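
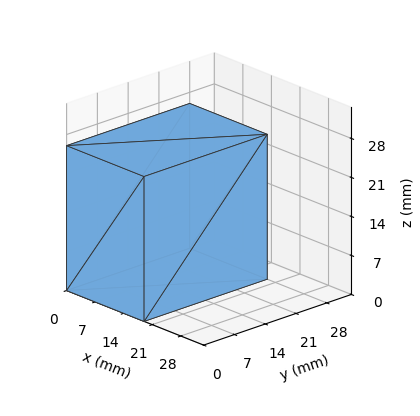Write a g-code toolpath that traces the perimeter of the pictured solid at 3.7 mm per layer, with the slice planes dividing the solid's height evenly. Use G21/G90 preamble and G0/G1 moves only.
Reading the render: the shape is a rectangular box, roughly 19 × 28 mm footprint and 26 mm tall (dimensions read to the nearest mm from the axis ticks). For the g-code, the solid's height is divided into equal slices at the stated Δz and each level perimeter traced with G1 moves after a G0 lift.

; perimeter-only toolpath
G21 ; units = mm
G90 ; absolute positioning
G28 ; home
; layer 1
G0 Z3.7
G0 X0.0 Y0.0
G1 X19.0 Y0.0
G1 X19.0 Y28.0
G1 X0.0 Y28.0
G1 X0.0 Y0.0
; layer 2
G0 Z7.4
G0 X0.0 Y0.0
G1 X19.0 Y0.0
G1 X19.0 Y28.0
G1 X0.0 Y28.0
G1 X0.0 Y0.0
; layer 3
G0 Z11.1
G0 X0.0 Y0.0
G1 X19.0 Y0.0
G1 X19.0 Y28.0
G1 X0.0 Y28.0
G1 X0.0 Y0.0
; layer 4
G0 Z14.9
G0 X0.0 Y0.0
G1 X19.0 Y0.0
G1 X19.0 Y28.0
G1 X0.0 Y28.0
G1 X0.0 Y0.0
; layer 5
G0 Z18.6
G0 X0.0 Y0.0
G1 X19.0 Y0.0
G1 X19.0 Y28.0
G1 X0.0 Y28.0
G1 X0.0 Y0.0
; layer 6
G0 Z22.3
G0 X0.0 Y0.0
G1 X19.0 Y0.0
G1 X19.0 Y28.0
G1 X0.0 Y28.0
G1 X0.0 Y0.0
; layer 7
G0 Z26.0
G0 X0.0 Y0.0
G1 X19.0 Y0.0
G1 X19.0 Y28.0
G1 X0.0 Y28.0
G1 X0.0 Y0.0
M2 ; end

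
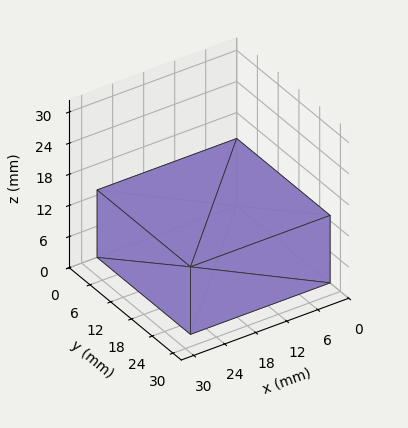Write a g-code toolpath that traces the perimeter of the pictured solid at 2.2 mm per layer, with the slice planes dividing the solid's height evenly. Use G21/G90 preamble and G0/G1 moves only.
Reading the render: the shape is a rectangular box, roughly 27 × 27 mm footprint and 13 mm tall (dimensions read to the nearest mm from the axis ticks). For the g-code, the solid's height is divided into equal slices at the stated Δz and each level perimeter traced with G1 moves after a G0 lift.

; perimeter-only toolpath
G21 ; units = mm
G90 ; absolute positioning
G28 ; home
; layer 1
G0 Z2.2
G0 X0.0 Y0.0
G1 X27.0 Y0.0
G1 X27.0 Y27.0
G1 X0.0 Y27.0
G1 X0.0 Y0.0
; layer 2
G0 Z4.3
G0 X0.0 Y0.0
G1 X27.0 Y0.0
G1 X27.0 Y27.0
G1 X0.0 Y27.0
G1 X0.0 Y0.0
; layer 3
G0 Z6.5
G0 X0.0 Y0.0
G1 X27.0 Y0.0
G1 X27.0 Y27.0
G1 X0.0 Y27.0
G1 X0.0 Y0.0
; layer 4
G0 Z8.7
G0 X0.0 Y0.0
G1 X27.0 Y0.0
G1 X27.0 Y27.0
G1 X0.0 Y27.0
G1 X0.0 Y0.0
; layer 5
G0 Z10.8
G0 X0.0 Y0.0
G1 X27.0 Y0.0
G1 X27.0 Y27.0
G1 X0.0 Y27.0
G1 X0.0 Y0.0
; layer 6
G0 Z13.0
G0 X0.0 Y0.0
G1 X27.0 Y0.0
G1 X27.0 Y27.0
G1 X0.0 Y27.0
G1 X0.0 Y0.0
M2 ; end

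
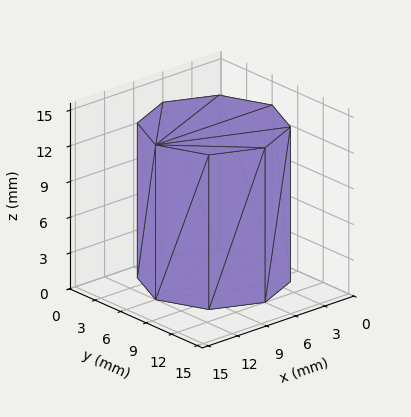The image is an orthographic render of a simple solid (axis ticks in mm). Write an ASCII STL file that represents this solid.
Reading the render: the shape is a regular 8-sided prism (a cylinder approximated with 8 flat sides), circumscribed radius ≈ 6 mm, height ≈ 13 mm (dimensions read to the nearest mm from the axis ticks). For the STL, each face is triangulated and given an outward normal.

solid part
  facet normal 0.0000 0.0000 -1.0000
    outer loop
      vertex 6.0 12.0 0.0
      vertex 10.2 10.2 0.0
      vertex 12.0 6.0 0.0
    endloop
  endfacet
  facet normal 0.0000 0.0000 -1.0000
    outer loop
      vertex 1.8 10.2 0.0
      vertex 6.0 12.0 0.0
      vertex 12.0 6.0 0.0
    endloop
  endfacet
  facet normal 0.0000 0.0000 -1.0000
    outer loop
      vertex 0.0 6.0 0.0
      vertex 1.8 10.2 0.0
      vertex 12.0 6.0 0.0
    endloop
  endfacet
  facet normal 0.0000 0.0000 -1.0000
    outer loop
      vertex 1.8 1.8 0.0
      vertex 0.0 6.0 0.0
      vertex 12.0 6.0 0.0
    endloop
  endfacet
  facet normal 0.0000 0.0000 -1.0000
    outer loop
      vertex 6.0 0.0 0.0
      vertex 1.8 1.8 0.0
      vertex 12.0 6.0 0.0
    endloop
  endfacet
  facet normal 0.0000 0.0000 -1.0000
    outer loop
      vertex 10.2 1.8 0.0
      vertex 6.0 0.0 0.0
      vertex 12.0 6.0 0.0
    endloop
  endfacet
  facet normal 0.0000 0.0000 1.0000
    outer loop
      vertex 12.0 6.0 13.0
      vertex 10.2 10.2 13.0
      vertex 6.0 12.0 13.0
    endloop
  endfacet
  facet normal 0.0000 0.0000 1.0000
    outer loop
      vertex 12.0 6.0 13.0
      vertex 6.0 12.0 13.0
      vertex 1.8 10.2 13.0
    endloop
  endfacet
  facet normal 0.0000 0.0000 1.0000
    outer loop
      vertex 12.0 6.0 13.0
      vertex 1.8 10.2 13.0
      vertex 0.0 6.0 13.0
    endloop
  endfacet
  facet normal 0.0000 0.0000 1.0000
    outer loop
      vertex 12.0 6.0 13.0
      vertex 0.0 6.0 13.0
      vertex 1.8 1.8 13.0
    endloop
  endfacet
  facet normal 0.0000 0.0000 1.0000
    outer loop
      vertex 12.0 6.0 13.0
      vertex 1.8 1.8 13.0
      vertex 6.0 0.0 13.0
    endloop
  endfacet
  facet normal 0.0000 0.0000 1.0000
    outer loop
      vertex 12.0 6.0 13.0
      vertex 6.0 0.0 13.0
      vertex 10.2 1.8 13.0
    endloop
  endfacet
  facet normal 0.9191 0.3939 0.0000
    outer loop
      vertex 12.0 6.0 0.0
      vertex 10.2 10.2 0.0
      vertex 10.2 10.2 13.0
    endloop
  endfacet
  facet normal 0.9191 0.3939 0.0000
    outer loop
      vertex 12.0 6.0 0.0
      vertex 10.2 10.2 13.0
      vertex 12.0 6.0 13.0
    endloop
  endfacet
  facet normal 0.3939 0.9191 0.0000
    outer loop
      vertex 10.2 10.2 0.0
      vertex 6.0 12.0 0.0
      vertex 6.0 12.0 13.0
    endloop
  endfacet
  facet normal 0.3939 0.9191 0.0000
    outer loop
      vertex 10.2 10.2 0.0
      vertex 6.0 12.0 13.0
      vertex 10.2 10.2 13.0
    endloop
  endfacet
  facet normal -0.3939 0.9191 0.0000
    outer loop
      vertex 6.0 12.0 0.0
      vertex 1.8 10.2 0.0
      vertex 1.8 10.2 13.0
    endloop
  endfacet
  facet normal -0.3939 0.9191 0.0000
    outer loop
      vertex 6.0 12.0 0.0
      vertex 1.8 10.2 13.0
      vertex 6.0 12.0 13.0
    endloop
  endfacet
  facet normal -0.9191 0.3939 0.0000
    outer loop
      vertex 1.8 10.2 0.0
      vertex 0.0 6.0 0.0
      vertex 0.0 6.0 13.0
    endloop
  endfacet
  facet normal -0.9191 0.3939 0.0000
    outer loop
      vertex 1.8 10.2 0.0
      vertex 0.0 6.0 13.0
      vertex 1.8 10.2 13.0
    endloop
  endfacet
  facet normal -0.9191 -0.3939 0.0000
    outer loop
      vertex 0.0 6.0 0.0
      vertex 1.8 1.8 0.0
      vertex 1.8 1.8 13.0
    endloop
  endfacet
  facet normal -0.9191 -0.3939 0.0000
    outer loop
      vertex 0.0 6.0 0.0
      vertex 1.8 1.8 13.0
      vertex 0.0 6.0 13.0
    endloop
  endfacet
  facet normal -0.3939 -0.9191 0.0000
    outer loop
      vertex 1.8 1.8 0.0
      vertex 6.0 0.0 0.0
      vertex 6.0 0.0 13.0
    endloop
  endfacet
  facet normal -0.3939 -0.9191 0.0000
    outer loop
      vertex 1.8 1.8 0.0
      vertex 6.0 0.0 13.0
      vertex 1.8 1.8 13.0
    endloop
  endfacet
  facet normal 0.3939 -0.9191 0.0000
    outer loop
      vertex 6.0 0.0 0.0
      vertex 10.2 1.8 0.0
      vertex 10.2 1.8 13.0
    endloop
  endfacet
  facet normal 0.3939 -0.9191 0.0000
    outer loop
      vertex 6.0 0.0 0.0
      vertex 10.2 1.8 13.0
      vertex 6.0 0.0 13.0
    endloop
  endfacet
  facet normal 0.9191 -0.3939 0.0000
    outer loop
      vertex 10.2 1.8 0.0
      vertex 12.0 6.0 0.0
      vertex 12.0 6.0 13.0
    endloop
  endfacet
  facet normal 0.9191 -0.3939 0.0000
    outer loop
      vertex 10.2 1.8 0.0
      vertex 12.0 6.0 13.0
      vertex 10.2 1.8 13.0
    endloop
  endfacet
endsolid part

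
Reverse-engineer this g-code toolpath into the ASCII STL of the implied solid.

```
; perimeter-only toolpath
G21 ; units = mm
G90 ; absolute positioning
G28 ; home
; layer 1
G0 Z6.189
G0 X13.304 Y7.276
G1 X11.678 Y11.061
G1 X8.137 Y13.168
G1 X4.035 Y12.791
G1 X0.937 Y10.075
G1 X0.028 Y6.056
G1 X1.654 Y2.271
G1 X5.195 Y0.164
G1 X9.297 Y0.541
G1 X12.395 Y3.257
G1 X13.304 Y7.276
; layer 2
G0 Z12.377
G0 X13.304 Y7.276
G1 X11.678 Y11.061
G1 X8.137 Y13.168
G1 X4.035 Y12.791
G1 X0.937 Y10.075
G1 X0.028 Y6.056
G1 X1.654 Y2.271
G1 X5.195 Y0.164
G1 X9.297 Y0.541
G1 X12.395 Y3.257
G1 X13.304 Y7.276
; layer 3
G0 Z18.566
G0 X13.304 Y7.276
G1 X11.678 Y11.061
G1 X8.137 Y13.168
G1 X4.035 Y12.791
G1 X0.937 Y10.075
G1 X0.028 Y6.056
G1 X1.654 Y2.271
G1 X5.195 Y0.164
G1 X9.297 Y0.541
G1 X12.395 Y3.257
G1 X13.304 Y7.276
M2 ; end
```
solid part
  facet normal 0.0000 0.0000 -1.0000
    outer loop
      vertex 8.137 13.168 0.000
      vertex 11.678 11.061 0.000
      vertex 13.304 7.276 0.000
    endloop
  endfacet
  facet normal 0.0000 0.0000 -1.0000
    outer loop
      vertex 4.035 12.791 0.000
      vertex 8.137 13.168 0.000
      vertex 13.304 7.276 0.000
    endloop
  endfacet
  facet normal 0.0000 0.0000 -1.0000
    outer loop
      vertex 0.937 10.075 0.000
      vertex 4.035 12.791 0.000
      vertex 13.304 7.276 0.000
    endloop
  endfacet
  facet normal 0.0000 0.0000 -1.0000
    outer loop
      vertex 0.028 6.056 0.000
      vertex 0.937 10.075 0.000
      vertex 13.304 7.276 0.000
    endloop
  endfacet
  facet normal 0.0000 0.0000 -1.0000
    outer loop
      vertex 1.654 2.271 0.000
      vertex 0.028 6.056 0.000
      vertex 13.304 7.276 0.000
    endloop
  endfacet
  facet normal 0.0000 0.0000 -1.0000
    outer loop
      vertex 5.195 0.164 0.000
      vertex 1.654 2.271 0.000
      vertex 13.304 7.276 0.000
    endloop
  endfacet
  facet normal 0.0000 0.0000 -1.0000
    outer loop
      vertex 9.297 0.541 0.000
      vertex 5.195 0.164 0.000
      vertex 13.304 7.276 0.000
    endloop
  endfacet
  facet normal 0.0000 0.0000 -1.0000
    outer loop
      vertex 12.395 3.257 0.000
      vertex 9.297 0.541 0.000
      vertex 13.304 7.276 0.000
    endloop
  endfacet
  facet normal 0.0000 0.0000 1.0000
    outer loop
      vertex 13.304 7.276 18.566
      vertex 11.678 11.061 18.566
      vertex 8.137 13.168 18.566
    endloop
  endfacet
  facet normal 0.0000 0.0000 1.0000
    outer loop
      vertex 13.304 7.276 18.566
      vertex 8.137 13.168 18.566
      vertex 4.035 12.791 18.566
    endloop
  endfacet
  facet normal 0.0000 0.0000 1.0000
    outer loop
      vertex 13.304 7.276 18.566
      vertex 4.035 12.791 18.566
      vertex 0.937 10.075 18.566
    endloop
  endfacet
  facet normal 0.0000 0.0000 1.0000
    outer loop
      vertex 13.304 7.276 18.566
      vertex 0.937 10.075 18.566
      vertex 0.028 6.056 18.566
    endloop
  endfacet
  facet normal 0.0000 0.0000 1.0000
    outer loop
      vertex 13.304 7.276 18.566
      vertex 0.028 6.056 18.566
      vertex 1.654 2.271 18.566
    endloop
  endfacet
  facet normal 0.0000 0.0000 1.0000
    outer loop
      vertex 13.304 7.276 18.566
      vertex 1.654 2.271 18.566
      vertex 5.195 0.164 18.566
    endloop
  endfacet
  facet normal 0.0000 0.0000 1.0000
    outer loop
      vertex 13.304 7.276 18.566
      vertex 5.195 0.164 18.566
      vertex 9.297 0.541 18.566
    endloop
  endfacet
  facet normal 0.0000 0.0000 1.0000
    outer loop
      vertex 13.304 7.276 18.566
      vertex 9.297 0.541 18.566
      vertex 12.395 3.257 18.566
    endloop
  endfacet
  facet normal 0.9188 0.3947 0.0000
    outer loop
      vertex 13.304 7.276 0.000
      vertex 11.678 11.061 0.000
      vertex 11.678 11.061 18.566
    endloop
  endfacet
  facet normal 0.9188 0.3947 0.0000
    outer loop
      vertex 13.304 7.276 0.000
      vertex 11.678 11.061 18.566
      vertex 13.304 7.276 18.566
    endloop
  endfacet
  facet normal 0.5114 0.8594 0.0000
    outer loop
      vertex 11.678 11.061 0.000
      vertex 8.137 13.168 0.000
      vertex 8.137 13.168 18.566
    endloop
  endfacet
  facet normal 0.5114 0.8594 0.0000
    outer loop
      vertex 11.678 11.061 0.000
      vertex 8.137 13.168 18.566
      vertex 11.678 11.061 18.566
    endloop
  endfacet
  facet normal -0.0915 0.9958 0.0000
    outer loop
      vertex 8.137 13.168 0.000
      vertex 4.035 12.791 0.000
      vertex 4.035 12.791 18.566
    endloop
  endfacet
  facet normal -0.0915 0.9958 0.0000
    outer loop
      vertex 8.137 13.168 0.000
      vertex 4.035 12.791 18.566
      vertex 8.137 13.168 18.566
    endloop
  endfacet
  facet normal -0.6592 0.7519 0.0000
    outer loop
      vertex 4.035 12.791 0.000
      vertex 0.937 10.075 0.000
      vertex 0.937 10.075 18.566
    endloop
  endfacet
  facet normal -0.6592 0.7519 0.0000
    outer loop
      vertex 4.035 12.791 0.000
      vertex 0.937 10.075 18.566
      vertex 4.035 12.791 18.566
    endloop
  endfacet
  facet normal -0.9754 0.2206 0.0000
    outer loop
      vertex 0.937 10.075 0.000
      vertex 0.028 6.056 0.000
      vertex 0.028 6.056 18.566
    endloop
  endfacet
  facet normal -0.9754 0.2206 0.0000
    outer loop
      vertex 0.937 10.075 0.000
      vertex 0.028 6.056 18.566
      vertex 0.937 10.075 18.566
    endloop
  endfacet
  facet normal -0.9188 -0.3947 0.0000
    outer loop
      vertex 0.028 6.056 0.000
      vertex 1.654 2.271 0.000
      vertex 1.654 2.271 18.566
    endloop
  endfacet
  facet normal -0.9188 -0.3947 0.0000
    outer loop
      vertex 0.028 6.056 0.000
      vertex 1.654 2.271 18.566
      vertex 0.028 6.056 18.566
    endloop
  endfacet
  facet normal -0.5114 -0.8594 0.0000
    outer loop
      vertex 1.654 2.271 0.000
      vertex 5.195 0.164 0.000
      vertex 5.195 0.164 18.566
    endloop
  endfacet
  facet normal -0.5114 -0.8594 0.0000
    outer loop
      vertex 1.654 2.271 0.000
      vertex 5.195 0.164 18.566
      vertex 1.654 2.271 18.566
    endloop
  endfacet
  facet normal 0.0915 -0.9958 0.0000
    outer loop
      vertex 5.195 0.164 0.000
      vertex 9.297 0.541 0.000
      vertex 9.297 0.541 18.566
    endloop
  endfacet
  facet normal 0.0915 -0.9958 0.0000
    outer loop
      vertex 5.195 0.164 0.000
      vertex 9.297 0.541 18.566
      vertex 5.195 0.164 18.566
    endloop
  endfacet
  facet normal 0.6592 -0.7519 0.0000
    outer loop
      vertex 9.297 0.541 0.000
      vertex 12.395 3.257 0.000
      vertex 12.395 3.257 18.566
    endloop
  endfacet
  facet normal 0.6592 -0.7519 0.0000
    outer loop
      vertex 9.297 0.541 0.000
      vertex 12.395 3.257 18.566
      vertex 9.297 0.541 18.566
    endloop
  endfacet
  facet normal 0.9754 -0.2206 0.0000
    outer loop
      vertex 12.395 3.257 0.000
      vertex 13.304 7.276 0.000
      vertex 13.304 7.276 18.566
    endloop
  endfacet
  facet normal 0.9754 -0.2206 0.0000
    outer loop
      vertex 12.395 3.257 0.000
      vertex 13.304 7.276 18.566
      vertex 12.395 3.257 18.566
    endloop
  endfacet
endsolid part

The G0 Z moves step by Δz≈6.189 mm. Every layer's G1 loop is the same polygon, so the solid is a straight extrusion of it from z=0 to z≈18.6. Closing with flat bottom and top caps and triangulating gives 36 facets — a regular 10-sided prism (a cylinder approximated with 10 flat sides), circumscribed radius ≈ 6.67 mm, height ≈ 18.6 mm.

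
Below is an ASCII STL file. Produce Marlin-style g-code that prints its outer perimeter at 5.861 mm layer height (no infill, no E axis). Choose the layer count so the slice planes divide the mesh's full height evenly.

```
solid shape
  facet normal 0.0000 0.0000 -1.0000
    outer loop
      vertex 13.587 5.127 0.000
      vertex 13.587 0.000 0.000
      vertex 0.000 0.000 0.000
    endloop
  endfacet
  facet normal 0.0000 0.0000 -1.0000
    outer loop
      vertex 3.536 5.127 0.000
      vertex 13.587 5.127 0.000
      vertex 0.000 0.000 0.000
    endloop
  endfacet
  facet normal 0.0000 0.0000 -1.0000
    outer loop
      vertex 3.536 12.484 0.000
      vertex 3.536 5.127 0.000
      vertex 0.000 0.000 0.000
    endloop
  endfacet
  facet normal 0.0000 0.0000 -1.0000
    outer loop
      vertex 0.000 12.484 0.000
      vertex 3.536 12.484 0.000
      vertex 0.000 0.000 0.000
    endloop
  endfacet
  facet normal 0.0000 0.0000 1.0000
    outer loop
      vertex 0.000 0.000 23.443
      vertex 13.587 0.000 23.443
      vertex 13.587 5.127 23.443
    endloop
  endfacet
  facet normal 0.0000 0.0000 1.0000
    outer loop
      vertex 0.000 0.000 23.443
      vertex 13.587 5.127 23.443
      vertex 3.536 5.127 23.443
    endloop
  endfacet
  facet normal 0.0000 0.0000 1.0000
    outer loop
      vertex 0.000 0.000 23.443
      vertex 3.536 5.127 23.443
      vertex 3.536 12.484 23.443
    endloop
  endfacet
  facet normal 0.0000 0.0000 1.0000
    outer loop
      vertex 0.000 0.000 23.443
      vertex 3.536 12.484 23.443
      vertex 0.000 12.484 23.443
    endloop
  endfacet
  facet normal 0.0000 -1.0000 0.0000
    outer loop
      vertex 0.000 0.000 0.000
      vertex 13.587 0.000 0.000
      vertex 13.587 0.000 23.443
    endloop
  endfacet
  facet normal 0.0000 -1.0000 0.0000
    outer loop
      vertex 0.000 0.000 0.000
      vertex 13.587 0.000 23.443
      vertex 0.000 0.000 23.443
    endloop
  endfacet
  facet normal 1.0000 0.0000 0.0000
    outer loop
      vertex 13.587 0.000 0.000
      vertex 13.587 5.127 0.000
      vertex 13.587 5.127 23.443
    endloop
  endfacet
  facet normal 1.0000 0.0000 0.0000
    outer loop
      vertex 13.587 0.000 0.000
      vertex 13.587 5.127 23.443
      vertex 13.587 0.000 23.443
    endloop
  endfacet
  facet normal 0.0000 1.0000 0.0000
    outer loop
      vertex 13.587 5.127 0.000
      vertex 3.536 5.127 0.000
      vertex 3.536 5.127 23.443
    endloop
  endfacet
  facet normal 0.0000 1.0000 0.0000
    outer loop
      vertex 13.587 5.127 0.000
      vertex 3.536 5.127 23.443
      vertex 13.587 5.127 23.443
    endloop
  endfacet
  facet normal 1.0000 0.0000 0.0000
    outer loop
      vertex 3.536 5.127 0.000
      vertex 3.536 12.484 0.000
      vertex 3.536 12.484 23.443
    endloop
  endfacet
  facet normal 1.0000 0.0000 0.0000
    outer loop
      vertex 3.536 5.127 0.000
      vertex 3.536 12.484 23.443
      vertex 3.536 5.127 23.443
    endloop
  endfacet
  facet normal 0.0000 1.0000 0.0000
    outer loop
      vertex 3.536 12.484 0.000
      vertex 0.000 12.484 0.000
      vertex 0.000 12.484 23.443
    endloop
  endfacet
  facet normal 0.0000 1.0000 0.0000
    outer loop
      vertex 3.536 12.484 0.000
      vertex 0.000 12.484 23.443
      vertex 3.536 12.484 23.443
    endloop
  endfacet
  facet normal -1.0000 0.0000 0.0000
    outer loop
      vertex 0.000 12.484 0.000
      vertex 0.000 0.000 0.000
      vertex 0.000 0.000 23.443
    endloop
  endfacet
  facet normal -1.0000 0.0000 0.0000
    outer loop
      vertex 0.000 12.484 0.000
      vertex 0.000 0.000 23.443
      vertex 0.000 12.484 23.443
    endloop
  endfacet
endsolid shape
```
; perimeter-only toolpath
G21 ; units = mm
G90 ; absolute positioning
G28 ; home
; layer 1
G0 Z5.861
G0 X0.000 Y0.000
G1 X13.587 Y0.000
G1 X13.587 Y5.127
G1 X3.536 Y5.127
G1 X3.536 Y12.484
G1 X0.000 Y12.484
G1 X0.000 Y0.000
; layer 2
G0 Z11.722
G0 X0.000 Y0.000
G1 X13.587 Y0.000
G1 X13.587 Y5.127
G1 X3.536 Y5.127
G1 X3.536 Y12.484
G1 X0.000 Y12.484
G1 X0.000 Y0.000
; layer 3
G0 Z17.582
G0 X0.000 Y0.000
G1 X13.587 Y0.000
G1 X13.587 Y5.127
G1 X3.536 Y5.127
G1 X3.536 Y12.484
G1 X0.000 Y12.484
G1 X0.000 Y0.000
; layer 4
G0 Z23.443
G0 X0.000 Y0.000
G1 X13.587 Y0.000
G1 X13.587 Y5.127
G1 X3.536 Y5.127
G1 X3.536 Y12.484
G1 X0.000 Y12.484
G1 X0.000 Y0.000
M2 ; end

The solid is an L-shaped prism: outer 13.6 × 12.5 mm, arm thicknesses ≈ 5.13 mm (horizontal) and 3.54 mm (vertical), extruded 23.4 mm in z. Slicing at Δz = 5.861 mm — 4 equal slices spanning the solid's height, so layer i sits at z = i·h/4 — gives 4 non-empty perimeters. Each is a 6-segment closed polygon; G0 lifts to the layer z and rapids to the start vertex, then G1 traces the edges.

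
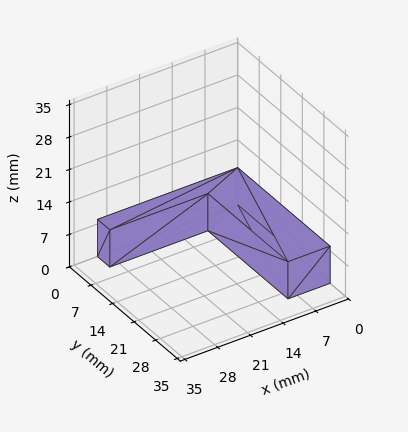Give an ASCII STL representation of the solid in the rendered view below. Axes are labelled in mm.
Reading the render: the shape is an L-shaped prism: outer 30 × 30 mm, arm thicknesses ≈ 4 mm (horizontal) and 9 mm (vertical), extruded 8 mm in z (dimensions read to the nearest mm from the axis ticks). For the STL, each face is triangulated and given an outward normal.

solid part
  facet normal 0.0000 0.0000 -1.0000
    outer loop
      vertex 30.000 4.000 0.000
      vertex 30.000 0.000 0.000
      vertex 0.000 0.000 0.000
    endloop
  endfacet
  facet normal 0.0000 0.0000 -1.0000
    outer loop
      vertex 9.000 4.000 0.000
      vertex 30.000 4.000 0.000
      vertex 0.000 0.000 0.000
    endloop
  endfacet
  facet normal 0.0000 0.0000 -1.0000
    outer loop
      vertex 9.000 30.000 0.000
      vertex 9.000 4.000 0.000
      vertex 0.000 0.000 0.000
    endloop
  endfacet
  facet normal 0.0000 0.0000 -1.0000
    outer loop
      vertex 0.000 30.000 0.000
      vertex 9.000 30.000 0.000
      vertex 0.000 0.000 0.000
    endloop
  endfacet
  facet normal 0.0000 0.0000 1.0000
    outer loop
      vertex 0.000 0.000 8.000
      vertex 30.000 0.000 8.000
      vertex 30.000 4.000 8.000
    endloop
  endfacet
  facet normal 0.0000 0.0000 1.0000
    outer loop
      vertex 0.000 0.000 8.000
      vertex 30.000 4.000 8.000
      vertex 9.000 4.000 8.000
    endloop
  endfacet
  facet normal 0.0000 0.0000 1.0000
    outer loop
      vertex 0.000 0.000 8.000
      vertex 9.000 4.000 8.000
      vertex 9.000 30.000 8.000
    endloop
  endfacet
  facet normal 0.0000 0.0000 1.0000
    outer loop
      vertex 0.000 0.000 8.000
      vertex 9.000 30.000 8.000
      vertex 0.000 30.000 8.000
    endloop
  endfacet
  facet normal 0.0000 -1.0000 0.0000
    outer loop
      vertex 0.000 0.000 0.000
      vertex 30.000 0.000 0.000
      vertex 30.000 0.000 8.000
    endloop
  endfacet
  facet normal 0.0000 -1.0000 0.0000
    outer loop
      vertex 0.000 0.000 0.000
      vertex 30.000 0.000 8.000
      vertex 0.000 0.000 8.000
    endloop
  endfacet
  facet normal 1.0000 0.0000 0.0000
    outer loop
      vertex 30.000 0.000 0.000
      vertex 30.000 4.000 0.000
      vertex 30.000 4.000 8.000
    endloop
  endfacet
  facet normal 1.0000 0.0000 0.0000
    outer loop
      vertex 30.000 0.000 0.000
      vertex 30.000 4.000 8.000
      vertex 30.000 0.000 8.000
    endloop
  endfacet
  facet normal 0.0000 1.0000 0.0000
    outer loop
      vertex 30.000 4.000 0.000
      vertex 9.000 4.000 0.000
      vertex 9.000 4.000 8.000
    endloop
  endfacet
  facet normal 0.0000 1.0000 0.0000
    outer loop
      vertex 30.000 4.000 0.000
      vertex 9.000 4.000 8.000
      vertex 30.000 4.000 8.000
    endloop
  endfacet
  facet normal 1.0000 0.0000 0.0000
    outer loop
      vertex 9.000 4.000 0.000
      vertex 9.000 30.000 0.000
      vertex 9.000 30.000 8.000
    endloop
  endfacet
  facet normal 1.0000 0.0000 0.0000
    outer loop
      vertex 9.000 4.000 0.000
      vertex 9.000 30.000 8.000
      vertex 9.000 4.000 8.000
    endloop
  endfacet
  facet normal 0.0000 1.0000 0.0000
    outer loop
      vertex 9.000 30.000 0.000
      vertex 0.000 30.000 0.000
      vertex 0.000 30.000 8.000
    endloop
  endfacet
  facet normal 0.0000 1.0000 0.0000
    outer loop
      vertex 9.000 30.000 0.000
      vertex 0.000 30.000 8.000
      vertex 9.000 30.000 8.000
    endloop
  endfacet
  facet normal -1.0000 0.0000 0.0000
    outer loop
      vertex 0.000 30.000 0.000
      vertex 0.000 0.000 0.000
      vertex 0.000 0.000 8.000
    endloop
  endfacet
  facet normal -1.0000 0.0000 0.0000
    outer loop
      vertex 0.000 30.000 0.000
      vertex 0.000 0.000 8.000
      vertex 0.000 30.000 8.000
    endloop
  endfacet
endsolid part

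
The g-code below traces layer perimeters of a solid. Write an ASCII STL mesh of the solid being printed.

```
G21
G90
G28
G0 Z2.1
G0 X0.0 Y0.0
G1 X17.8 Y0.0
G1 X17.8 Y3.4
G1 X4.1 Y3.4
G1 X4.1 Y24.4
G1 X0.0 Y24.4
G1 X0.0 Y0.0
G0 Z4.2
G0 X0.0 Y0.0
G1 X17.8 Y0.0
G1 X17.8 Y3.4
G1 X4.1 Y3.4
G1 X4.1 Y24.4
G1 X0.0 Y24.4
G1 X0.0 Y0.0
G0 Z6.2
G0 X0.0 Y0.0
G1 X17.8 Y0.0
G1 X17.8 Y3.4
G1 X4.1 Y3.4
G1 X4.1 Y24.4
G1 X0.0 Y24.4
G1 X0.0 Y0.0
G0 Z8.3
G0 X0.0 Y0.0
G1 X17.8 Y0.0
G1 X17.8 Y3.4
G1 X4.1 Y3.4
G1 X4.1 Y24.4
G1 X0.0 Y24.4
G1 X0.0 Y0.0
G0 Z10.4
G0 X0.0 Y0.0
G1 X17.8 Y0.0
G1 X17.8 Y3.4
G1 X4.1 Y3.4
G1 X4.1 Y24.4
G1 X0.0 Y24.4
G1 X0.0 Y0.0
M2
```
solid part
  facet normal 0.0000 0.0000 -1.0000
    outer loop
      vertex 17.8 3.4 0.0
      vertex 17.8 0.0 0.0
      vertex 0.0 0.0 0.0
    endloop
  endfacet
  facet normal 0.0000 0.0000 -1.0000
    outer loop
      vertex 4.1 3.4 0.0
      vertex 17.8 3.4 0.0
      vertex 0.0 0.0 0.0
    endloop
  endfacet
  facet normal 0.0000 0.0000 -1.0000
    outer loop
      vertex 4.1 24.4 0.0
      vertex 4.1 3.4 0.0
      vertex 0.0 0.0 0.0
    endloop
  endfacet
  facet normal 0.0000 0.0000 -1.0000
    outer loop
      vertex 0.0 24.4 0.0
      vertex 4.1 24.4 0.0
      vertex 0.0 0.0 0.0
    endloop
  endfacet
  facet normal 0.0000 0.0000 1.0000
    outer loop
      vertex 0.0 0.0 10.4
      vertex 17.8 0.0 10.4
      vertex 17.8 3.4 10.4
    endloop
  endfacet
  facet normal 0.0000 0.0000 1.0000
    outer loop
      vertex 0.0 0.0 10.4
      vertex 17.8 3.4 10.4
      vertex 4.1 3.4 10.4
    endloop
  endfacet
  facet normal 0.0000 0.0000 1.0000
    outer loop
      vertex 0.0 0.0 10.4
      vertex 4.1 3.4 10.4
      vertex 4.1 24.4 10.4
    endloop
  endfacet
  facet normal 0.0000 0.0000 1.0000
    outer loop
      vertex 0.0 0.0 10.4
      vertex 4.1 24.4 10.4
      vertex 0.0 24.4 10.4
    endloop
  endfacet
  facet normal 0.0000 -1.0000 0.0000
    outer loop
      vertex 0.0 0.0 0.0
      vertex 17.8 0.0 0.0
      vertex 17.8 0.0 10.4
    endloop
  endfacet
  facet normal 0.0000 -1.0000 0.0000
    outer loop
      vertex 0.0 0.0 0.0
      vertex 17.8 0.0 10.4
      vertex 0.0 0.0 10.4
    endloop
  endfacet
  facet normal 1.0000 0.0000 0.0000
    outer loop
      vertex 17.8 0.0 0.0
      vertex 17.8 3.4 0.0
      vertex 17.8 3.4 10.4
    endloop
  endfacet
  facet normal 1.0000 0.0000 0.0000
    outer loop
      vertex 17.8 0.0 0.0
      vertex 17.8 3.4 10.4
      vertex 17.8 0.0 10.4
    endloop
  endfacet
  facet normal 0.0000 1.0000 0.0000
    outer loop
      vertex 17.8 3.4 0.0
      vertex 4.1 3.4 0.0
      vertex 4.1 3.4 10.4
    endloop
  endfacet
  facet normal 0.0000 1.0000 0.0000
    outer loop
      vertex 17.8 3.4 0.0
      vertex 4.1 3.4 10.4
      vertex 17.8 3.4 10.4
    endloop
  endfacet
  facet normal 1.0000 0.0000 0.0000
    outer loop
      vertex 4.1 3.4 0.0
      vertex 4.1 24.4 0.0
      vertex 4.1 24.4 10.4
    endloop
  endfacet
  facet normal 1.0000 0.0000 0.0000
    outer loop
      vertex 4.1 3.4 0.0
      vertex 4.1 24.4 10.4
      vertex 4.1 3.4 10.4
    endloop
  endfacet
  facet normal 0.0000 1.0000 0.0000
    outer loop
      vertex 4.1 24.4 0.0
      vertex 0.0 24.4 0.0
      vertex 0.0 24.4 10.4
    endloop
  endfacet
  facet normal 0.0000 1.0000 0.0000
    outer loop
      vertex 4.1 24.4 0.0
      vertex 0.0 24.4 10.4
      vertex 4.1 24.4 10.4
    endloop
  endfacet
  facet normal -1.0000 0.0000 0.0000
    outer loop
      vertex 0.0 24.4 0.0
      vertex 0.0 0.0 0.0
      vertex 0.0 0.0 10.4
    endloop
  endfacet
  facet normal -1.0000 0.0000 0.0000
    outer loop
      vertex 0.0 24.4 0.0
      vertex 0.0 0.0 10.4
      vertex 0.0 24.4 10.4
    endloop
  endfacet
endsolid part

The G0 Z moves step by Δz≈2.1 mm. Every layer's G1 loop is the same polygon, so the solid is a straight extrusion of it from z=0 to z≈10.4. Closing with flat bottom and top caps and triangulating gives 20 facets — an L-shaped prism: outer 17.8 × 24.4 mm, arm thicknesses ≈ 3.4 mm (horizontal) and 4.1 mm (vertical), extruded 10.4 mm in z.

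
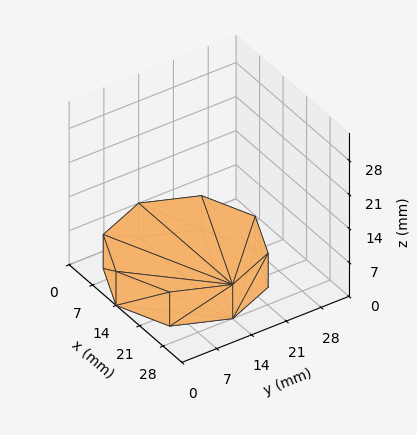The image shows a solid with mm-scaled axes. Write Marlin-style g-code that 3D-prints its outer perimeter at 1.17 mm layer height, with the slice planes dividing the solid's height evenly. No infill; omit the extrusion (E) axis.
Reading the render: the shape is a regular 8-sided prism (a cylinder approximated with 8 flat sides), circumscribed radius ≈ 14 mm, height ≈ 7 mm (dimensions read to the nearest mm from the axis ticks). For the g-code, the solid's height is divided into equal slices at the stated Δz and each level perimeter traced with G1 moves after a G0 lift.

; perimeter-only toolpath
G21 ; units = mm
G90 ; absolute positioning
G28 ; home
; layer 1
G0 Z1.17
G0 X28.00 Y14.00
G1 X23.90 Y23.90
G1 X14.00 Y28.00
G1 X4.10 Y23.90
G1 X0.00 Y14.00
G1 X4.10 Y4.10
G1 X14.00 Y0.00
G1 X23.90 Y4.10
G1 X28.00 Y14.00
; layer 2
G0 Z2.33
G0 X28.00 Y14.00
G1 X23.90 Y23.90
G1 X14.00 Y28.00
G1 X4.10 Y23.90
G1 X0.00 Y14.00
G1 X4.10 Y4.10
G1 X14.00 Y0.00
G1 X23.90 Y4.10
G1 X28.00 Y14.00
; layer 3
G0 Z3.50
G0 X28.00 Y14.00
G1 X23.90 Y23.90
G1 X14.00 Y28.00
G1 X4.10 Y23.90
G1 X0.00 Y14.00
G1 X4.10 Y4.10
G1 X14.00 Y0.00
G1 X23.90 Y4.10
G1 X28.00 Y14.00
; layer 4
G0 Z4.67
G0 X28.00 Y14.00
G1 X23.90 Y23.90
G1 X14.00 Y28.00
G1 X4.10 Y23.90
G1 X0.00 Y14.00
G1 X4.10 Y4.10
G1 X14.00 Y0.00
G1 X23.90 Y4.10
G1 X28.00 Y14.00
; layer 5
G0 Z5.83
G0 X28.00 Y14.00
G1 X23.90 Y23.90
G1 X14.00 Y28.00
G1 X4.10 Y23.90
G1 X0.00 Y14.00
G1 X4.10 Y4.10
G1 X14.00 Y0.00
G1 X23.90 Y4.10
G1 X28.00 Y14.00
; layer 6
G0 Z7.00
G0 X28.00 Y14.00
G1 X23.90 Y23.90
G1 X14.00 Y28.00
G1 X4.10 Y23.90
G1 X0.00 Y14.00
G1 X4.10 Y4.10
G1 X14.00 Y0.00
G1 X23.90 Y4.10
G1 X28.00 Y14.00
M2 ; end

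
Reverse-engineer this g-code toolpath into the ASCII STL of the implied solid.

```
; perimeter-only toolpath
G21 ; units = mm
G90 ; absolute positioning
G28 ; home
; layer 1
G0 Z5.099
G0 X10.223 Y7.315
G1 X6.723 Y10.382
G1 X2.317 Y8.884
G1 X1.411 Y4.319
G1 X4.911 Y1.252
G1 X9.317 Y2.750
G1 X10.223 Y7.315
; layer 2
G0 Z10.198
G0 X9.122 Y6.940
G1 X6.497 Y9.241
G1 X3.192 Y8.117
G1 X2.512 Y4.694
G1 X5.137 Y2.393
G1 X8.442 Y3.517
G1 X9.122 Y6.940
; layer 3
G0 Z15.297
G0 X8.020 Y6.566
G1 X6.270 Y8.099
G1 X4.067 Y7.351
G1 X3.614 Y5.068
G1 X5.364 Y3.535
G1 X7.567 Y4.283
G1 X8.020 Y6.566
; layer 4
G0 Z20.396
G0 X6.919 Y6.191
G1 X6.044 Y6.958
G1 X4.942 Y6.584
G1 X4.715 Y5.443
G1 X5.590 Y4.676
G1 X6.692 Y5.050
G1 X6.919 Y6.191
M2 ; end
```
solid part
  facet normal 0.0000 0.0000 -1.0000
    outer loop
      vertex 1.442 9.651 0.000
      vertex 6.950 11.523 0.000
      vertex 11.325 7.689 0.000
    endloop
  endfacet
  facet normal 0.0000 0.0000 -1.0000
    outer loop
      vertex 0.309 3.945 0.000
      vertex 1.442 9.651 0.000
      vertex 11.325 7.689 0.000
    endloop
  endfacet
  facet normal 0.0000 0.0000 -1.0000
    outer loop
      vertex 4.684 0.111 0.000
      vertex 0.309 3.945 0.000
      vertex 11.325 7.689 0.000
    endloop
  endfacet
  facet normal 0.0000 0.0000 -1.0000
    outer loop
      vertex 10.192 1.983 0.000
      vertex 4.684 0.111 0.000
      vertex 11.325 7.689 0.000
    endloop
  endfacet
  facet normal 0.6466 0.7378 0.1939
    outer loop
      vertex 11.325 7.689 0.000
      vertex 6.950 11.523 0.000
      vertex 5.817 5.817 25.495
    endloop
  endfacet
  facet normal -0.3157 0.9288 0.1939
    outer loop
      vertex 6.950 11.523 0.000
      vertex 1.442 9.651 0.000
      vertex 5.817 5.817 25.495
    endloop
  endfacet
  facet normal -0.9622 0.1911 0.1939
    outer loop
      vertex 1.442 9.651 0.000
      vertex 0.309 3.945 0.000
      vertex 5.817 5.817 25.495
    endloop
  endfacet
  facet normal -0.6466 -0.7378 0.1939
    outer loop
      vertex 0.309 3.945 0.000
      vertex 4.684 0.111 0.000
      vertex 5.817 5.817 25.495
    endloop
  endfacet
  facet normal 0.3157 -0.9288 0.1939
    outer loop
      vertex 4.684 0.111 0.000
      vertex 10.192 1.983 0.000
      vertex 5.817 5.817 25.495
    endloop
  endfacet
  facet normal 0.9622 -0.1911 0.1939
    outer loop
      vertex 10.192 1.983 0.000
      vertex 11.325 7.689 0.000
      vertex 5.817 5.817 25.495
    endloop
  endfacet
endsolid part

The G0 Z moves step by Δz≈5.099 mm. The G1 loops shrink linearly with z, so the solid tapers from its base footprint up to z≈25.5. Closing with a flat bottom cap and the tapered top and triangulating gives 10 facets — a regular 6-sided pyramid, base circumscribed radius ≈ 5.82 mm, apex at z ≈ 25.5 mm.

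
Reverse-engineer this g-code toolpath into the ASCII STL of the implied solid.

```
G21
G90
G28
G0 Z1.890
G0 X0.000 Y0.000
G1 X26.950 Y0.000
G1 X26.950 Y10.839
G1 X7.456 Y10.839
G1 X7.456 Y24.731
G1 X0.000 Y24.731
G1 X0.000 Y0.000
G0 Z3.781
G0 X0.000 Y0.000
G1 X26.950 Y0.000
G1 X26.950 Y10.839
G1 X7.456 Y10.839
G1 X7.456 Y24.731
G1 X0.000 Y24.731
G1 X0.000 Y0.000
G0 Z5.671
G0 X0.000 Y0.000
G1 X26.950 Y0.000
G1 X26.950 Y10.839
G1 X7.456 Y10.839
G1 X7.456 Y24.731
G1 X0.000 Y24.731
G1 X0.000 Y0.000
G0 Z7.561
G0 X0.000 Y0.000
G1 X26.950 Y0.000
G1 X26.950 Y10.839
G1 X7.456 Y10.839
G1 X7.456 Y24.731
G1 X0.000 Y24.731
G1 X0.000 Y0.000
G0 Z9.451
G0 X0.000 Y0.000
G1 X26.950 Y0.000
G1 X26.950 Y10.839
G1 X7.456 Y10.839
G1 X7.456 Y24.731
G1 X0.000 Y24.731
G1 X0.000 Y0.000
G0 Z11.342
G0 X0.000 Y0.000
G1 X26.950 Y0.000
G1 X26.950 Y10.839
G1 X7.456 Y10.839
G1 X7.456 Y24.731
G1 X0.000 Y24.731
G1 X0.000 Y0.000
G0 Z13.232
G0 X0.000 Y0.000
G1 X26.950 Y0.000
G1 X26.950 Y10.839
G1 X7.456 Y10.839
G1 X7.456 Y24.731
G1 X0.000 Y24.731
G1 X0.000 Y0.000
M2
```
solid part
  facet normal 0.0000 0.0000 -1.0000
    outer loop
      vertex 26.950 10.839 0.000
      vertex 26.950 0.000 0.000
      vertex 0.000 0.000 0.000
    endloop
  endfacet
  facet normal 0.0000 0.0000 -1.0000
    outer loop
      vertex 7.456 10.839 0.000
      vertex 26.950 10.839 0.000
      vertex 0.000 0.000 0.000
    endloop
  endfacet
  facet normal 0.0000 0.0000 -1.0000
    outer loop
      vertex 7.456 24.731 0.000
      vertex 7.456 10.839 0.000
      vertex 0.000 0.000 0.000
    endloop
  endfacet
  facet normal 0.0000 0.0000 -1.0000
    outer loop
      vertex 0.000 24.731 0.000
      vertex 7.456 24.731 0.000
      vertex 0.000 0.000 0.000
    endloop
  endfacet
  facet normal 0.0000 0.0000 1.0000
    outer loop
      vertex 0.000 0.000 13.232
      vertex 26.950 0.000 13.232
      vertex 26.950 10.839 13.232
    endloop
  endfacet
  facet normal 0.0000 0.0000 1.0000
    outer loop
      vertex 0.000 0.000 13.232
      vertex 26.950 10.839 13.232
      vertex 7.456 10.839 13.232
    endloop
  endfacet
  facet normal 0.0000 0.0000 1.0000
    outer loop
      vertex 0.000 0.000 13.232
      vertex 7.456 10.839 13.232
      vertex 7.456 24.731 13.232
    endloop
  endfacet
  facet normal 0.0000 0.0000 1.0000
    outer loop
      vertex 0.000 0.000 13.232
      vertex 7.456 24.731 13.232
      vertex 0.000 24.731 13.232
    endloop
  endfacet
  facet normal 0.0000 -1.0000 0.0000
    outer loop
      vertex 0.000 0.000 0.000
      vertex 26.950 0.000 0.000
      vertex 26.950 0.000 13.232
    endloop
  endfacet
  facet normal 0.0000 -1.0000 0.0000
    outer loop
      vertex 0.000 0.000 0.000
      vertex 26.950 0.000 13.232
      vertex 0.000 0.000 13.232
    endloop
  endfacet
  facet normal 1.0000 0.0000 0.0000
    outer loop
      vertex 26.950 0.000 0.000
      vertex 26.950 10.839 0.000
      vertex 26.950 10.839 13.232
    endloop
  endfacet
  facet normal 1.0000 0.0000 0.0000
    outer loop
      vertex 26.950 0.000 0.000
      vertex 26.950 10.839 13.232
      vertex 26.950 0.000 13.232
    endloop
  endfacet
  facet normal 0.0000 1.0000 0.0000
    outer loop
      vertex 26.950 10.839 0.000
      vertex 7.456 10.839 0.000
      vertex 7.456 10.839 13.232
    endloop
  endfacet
  facet normal 0.0000 1.0000 0.0000
    outer loop
      vertex 26.950 10.839 0.000
      vertex 7.456 10.839 13.232
      vertex 26.950 10.839 13.232
    endloop
  endfacet
  facet normal 1.0000 0.0000 0.0000
    outer loop
      vertex 7.456 10.839 0.000
      vertex 7.456 24.731 0.000
      vertex 7.456 24.731 13.232
    endloop
  endfacet
  facet normal 1.0000 0.0000 0.0000
    outer loop
      vertex 7.456 10.839 0.000
      vertex 7.456 24.731 13.232
      vertex 7.456 10.839 13.232
    endloop
  endfacet
  facet normal 0.0000 1.0000 0.0000
    outer loop
      vertex 7.456 24.731 0.000
      vertex 0.000 24.731 0.000
      vertex 0.000 24.731 13.232
    endloop
  endfacet
  facet normal 0.0000 1.0000 0.0000
    outer loop
      vertex 7.456 24.731 0.000
      vertex 0.000 24.731 13.232
      vertex 7.456 24.731 13.232
    endloop
  endfacet
  facet normal -1.0000 0.0000 0.0000
    outer loop
      vertex 0.000 24.731 0.000
      vertex 0.000 0.000 0.000
      vertex 0.000 0.000 13.232
    endloop
  endfacet
  facet normal -1.0000 0.0000 0.0000
    outer loop
      vertex 0.000 24.731 0.000
      vertex 0.000 0.000 13.232
      vertex 0.000 24.731 13.232
    endloop
  endfacet
endsolid part

The G0 Z moves step by Δz≈1.890 mm. Every layer's G1 loop is the same polygon, so the solid is a straight extrusion of it from z=0 to z≈13.2. Closing with flat bottom and top caps and triangulating gives 20 facets — an L-shaped prism: outer 26.9 × 24.7 mm, arm thicknesses ≈ 10.8 mm (horizontal) and 7.46 mm (vertical), extruded 13.2 mm in z.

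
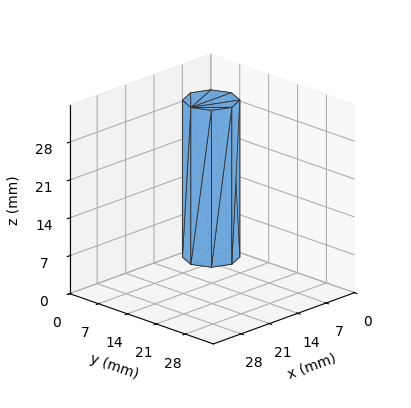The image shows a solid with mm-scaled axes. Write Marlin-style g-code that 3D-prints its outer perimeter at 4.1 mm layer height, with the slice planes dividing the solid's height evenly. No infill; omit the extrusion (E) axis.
Reading the render: the shape is a regular 8-sided prism (a cylinder approximated with 8 flat sides), circumscribed radius ≈ 5 mm, height ≈ 29 mm (dimensions read to the nearest mm from the axis ticks). For the g-code, the solid's height is divided into equal slices at the stated Δz and each level perimeter traced with G1 moves after a G0 lift.

; perimeter-only toolpath
G21 ; units = mm
G90 ; absolute positioning
G28 ; home
; layer 1
G0 Z4.1
G0 X10.0 Y5.0
G1 X8.5 Y8.5
G1 X5.0 Y10.0
G1 X1.5 Y8.5
G1 X0.0 Y5.0
G1 X1.5 Y1.5
G1 X5.0 Y0.0
G1 X8.5 Y1.5
G1 X10.0 Y5.0
; layer 2
G0 Z8.3
G0 X10.0 Y5.0
G1 X8.5 Y8.5
G1 X5.0 Y10.0
G1 X1.5 Y8.5
G1 X0.0 Y5.0
G1 X1.5 Y1.5
G1 X5.0 Y0.0
G1 X8.5 Y1.5
G1 X10.0 Y5.0
; layer 3
G0 Z12.4
G0 X10.0 Y5.0
G1 X8.5 Y8.5
G1 X5.0 Y10.0
G1 X1.5 Y8.5
G1 X0.0 Y5.0
G1 X1.5 Y1.5
G1 X5.0 Y0.0
G1 X8.5 Y1.5
G1 X10.0 Y5.0
; layer 4
G0 Z16.6
G0 X10.0 Y5.0
G1 X8.5 Y8.5
G1 X5.0 Y10.0
G1 X1.5 Y8.5
G1 X0.0 Y5.0
G1 X1.5 Y1.5
G1 X5.0 Y0.0
G1 X8.5 Y1.5
G1 X10.0 Y5.0
; layer 5
G0 Z20.7
G0 X10.0 Y5.0
G1 X8.5 Y8.5
G1 X5.0 Y10.0
G1 X1.5 Y8.5
G1 X0.0 Y5.0
G1 X1.5 Y1.5
G1 X5.0 Y0.0
G1 X8.5 Y1.5
G1 X10.0 Y5.0
; layer 6
G0 Z24.9
G0 X10.0 Y5.0
G1 X8.5 Y8.5
G1 X5.0 Y10.0
G1 X1.5 Y8.5
G1 X0.0 Y5.0
G1 X1.5 Y1.5
G1 X5.0 Y0.0
G1 X8.5 Y1.5
G1 X10.0 Y5.0
; layer 7
G0 Z29.0
G0 X10.0 Y5.0
G1 X8.5 Y8.5
G1 X5.0 Y10.0
G1 X1.5 Y8.5
G1 X0.0 Y5.0
G1 X1.5 Y1.5
G1 X5.0 Y0.0
G1 X8.5 Y1.5
G1 X10.0 Y5.0
M2 ; end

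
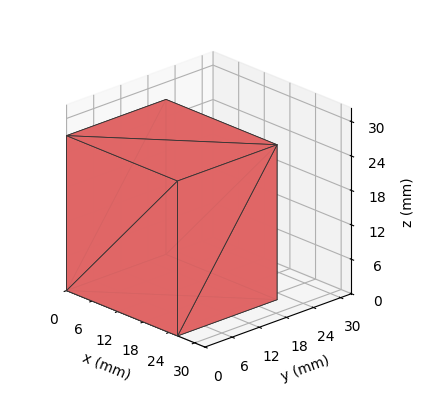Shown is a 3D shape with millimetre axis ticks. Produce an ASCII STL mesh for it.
Reading the render: the shape is a rectangular box, roughly 26 × 22 mm footprint and 27 mm tall (dimensions read to the nearest mm from the axis ticks). For the STL, each face is triangulated and given an outward normal.

solid part
  facet normal 0.0000 0.0000 -1.0000
    outer loop
      vertex 26.00 22.00 0.00
      vertex 26.00 0.00 0.00
      vertex 0.00 0.00 0.00
    endloop
  endfacet
  facet normal 0.0000 0.0000 -1.0000
    outer loop
      vertex 0.00 22.00 0.00
      vertex 26.00 22.00 0.00
      vertex 0.00 0.00 0.00
    endloop
  endfacet
  facet normal 0.0000 0.0000 1.0000
    outer loop
      vertex 0.00 0.00 27.00
      vertex 26.00 0.00 27.00
      vertex 26.00 22.00 27.00
    endloop
  endfacet
  facet normal 0.0000 0.0000 1.0000
    outer loop
      vertex 0.00 0.00 27.00
      vertex 26.00 22.00 27.00
      vertex 0.00 22.00 27.00
    endloop
  endfacet
  facet normal 0.0000 -1.0000 0.0000
    outer loop
      vertex 0.00 0.00 0.00
      vertex 26.00 0.00 0.00
      vertex 26.00 0.00 27.00
    endloop
  endfacet
  facet normal 0.0000 -1.0000 0.0000
    outer loop
      vertex 0.00 0.00 0.00
      vertex 26.00 0.00 27.00
      vertex 0.00 0.00 27.00
    endloop
  endfacet
  facet normal 0.0000 1.0000 0.0000
    outer loop
      vertex 26.00 22.00 27.00
      vertex 26.00 22.00 0.00
      vertex 0.00 22.00 0.00
    endloop
  endfacet
  facet normal 0.0000 1.0000 0.0000
    outer loop
      vertex 0.00 22.00 27.00
      vertex 26.00 22.00 27.00
      vertex 0.00 22.00 0.00
    endloop
  endfacet
  facet normal -1.0000 0.0000 0.0000
    outer loop
      vertex 0.00 22.00 27.00
      vertex 0.00 22.00 0.00
      vertex 0.00 0.00 0.00
    endloop
  endfacet
  facet normal -1.0000 0.0000 0.0000
    outer loop
      vertex 0.00 0.00 27.00
      vertex 0.00 22.00 27.00
      vertex 0.00 0.00 0.00
    endloop
  endfacet
  facet normal 1.0000 0.0000 0.0000
    outer loop
      vertex 26.00 0.00 0.00
      vertex 26.00 22.00 0.00
      vertex 26.00 22.00 27.00
    endloop
  endfacet
  facet normal 1.0000 0.0000 0.0000
    outer loop
      vertex 26.00 0.00 0.00
      vertex 26.00 22.00 27.00
      vertex 26.00 0.00 27.00
    endloop
  endfacet
endsolid part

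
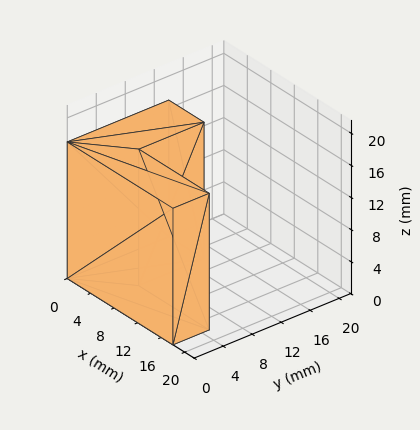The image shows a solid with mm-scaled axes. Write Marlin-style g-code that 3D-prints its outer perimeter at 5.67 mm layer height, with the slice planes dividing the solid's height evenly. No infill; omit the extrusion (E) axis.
Reading the render: the shape is an L-shaped prism: outer 18 × 14 mm, arm thicknesses ≈ 5 mm (horizontal) and 6 mm (vertical), extruded 17 mm in z (dimensions read to the nearest mm from the axis ticks). For the g-code, the solid's height is divided into equal slices at the stated Δz and each level perimeter traced with G1 moves after a G0 lift.

; perimeter-only toolpath
G21 ; units = mm
G90 ; absolute positioning
G28 ; home
; layer 1
G0 Z5.67
G0 X0.00 Y0.00
G1 X18.00 Y0.00
G1 X18.00 Y5.00
G1 X6.00 Y5.00
G1 X6.00 Y14.00
G1 X0.00 Y14.00
G1 X0.00 Y0.00
; layer 2
G0 Z11.33
G0 X0.00 Y0.00
G1 X18.00 Y0.00
G1 X18.00 Y5.00
G1 X6.00 Y5.00
G1 X6.00 Y14.00
G1 X0.00 Y14.00
G1 X0.00 Y0.00
; layer 3
G0 Z17.00
G0 X0.00 Y0.00
G1 X18.00 Y0.00
G1 X18.00 Y5.00
G1 X6.00 Y5.00
G1 X6.00 Y14.00
G1 X0.00 Y14.00
G1 X0.00 Y0.00
M2 ; end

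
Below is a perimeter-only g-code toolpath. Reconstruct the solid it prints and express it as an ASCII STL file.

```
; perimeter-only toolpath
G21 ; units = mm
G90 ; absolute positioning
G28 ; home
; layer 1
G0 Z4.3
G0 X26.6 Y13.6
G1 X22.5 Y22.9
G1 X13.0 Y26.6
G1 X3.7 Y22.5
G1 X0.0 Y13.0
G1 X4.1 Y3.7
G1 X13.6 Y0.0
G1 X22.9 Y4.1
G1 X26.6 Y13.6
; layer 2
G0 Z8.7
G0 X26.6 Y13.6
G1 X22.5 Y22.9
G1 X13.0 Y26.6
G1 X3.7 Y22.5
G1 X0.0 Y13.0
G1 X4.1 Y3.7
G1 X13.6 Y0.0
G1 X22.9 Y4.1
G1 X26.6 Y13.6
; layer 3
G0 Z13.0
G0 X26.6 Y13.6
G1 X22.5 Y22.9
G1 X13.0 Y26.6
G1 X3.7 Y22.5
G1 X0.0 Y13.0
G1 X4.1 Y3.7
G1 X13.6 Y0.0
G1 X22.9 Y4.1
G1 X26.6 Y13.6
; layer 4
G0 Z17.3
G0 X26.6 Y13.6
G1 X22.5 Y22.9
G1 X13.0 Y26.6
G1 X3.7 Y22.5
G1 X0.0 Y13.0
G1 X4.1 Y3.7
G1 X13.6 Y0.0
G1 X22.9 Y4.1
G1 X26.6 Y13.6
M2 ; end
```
solid part
  facet normal 0.0000 0.0000 -1.0000
    outer loop
      vertex 13.0 26.6 0.0
      vertex 22.5 22.9 0.0
      vertex 26.6 13.6 0.0
    endloop
  endfacet
  facet normal 0.0000 0.0000 -1.0000
    outer loop
      vertex 3.7 22.5 0.0
      vertex 13.0 26.6 0.0
      vertex 26.6 13.6 0.0
    endloop
  endfacet
  facet normal 0.0000 0.0000 -1.0000
    outer loop
      vertex 0.0 13.0 0.0
      vertex 3.7 22.5 0.0
      vertex 26.6 13.6 0.0
    endloop
  endfacet
  facet normal 0.0000 0.0000 -1.0000
    outer loop
      vertex 4.1 3.7 0.0
      vertex 0.0 13.0 0.0
      vertex 26.6 13.6 0.0
    endloop
  endfacet
  facet normal 0.0000 0.0000 -1.0000
    outer loop
      vertex 13.6 0.0 0.0
      vertex 4.1 3.7 0.0
      vertex 26.6 13.6 0.0
    endloop
  endfacet
  facet normal 0.0000 0.0000 -1.0000
    outer loop
      vertex 22.9 4.1 0.0
      vertex 13.6 0.0 0.0
      vertex 26.6 13.6 0.0
    endloop
  endfacet
  facet normal 0.0000 0.0000 1.0000
    outer loop
      vertex 26.6 13.6 17.3
      vertex 22.5 22.9 17.3
      vertex 13.0 26.6 17.3
    endloop
  endfacet
  facet normal 0.0000 0.0000 1.0000
    outer loop
      vertex 26.6 13.6 17.3
      vertex 13.0 26.6 17.3
      vertex 3.7 22.5 17.3
    endloop
  endfacet
  facet normal 0.0000 0.0000 1.0000
    outer loop
      vertex 26.6 13.6 17.3
      vertex 3.7 22.5 17.3
      vertex 0.0 13.0 17.3
    endloop
  endfacet
  facet normal 0.0000 0.0000 1.0000
    outer loop
      vertex 26.6 13.6 17.3
      vertex 0.0 13.0 17.3
      vertex 4.1 3.7 17.3
    endloop
  endfacet
  facet normal 0.0000 0.0000 1.0000
    outer loop
      vertex 26.6 13.6 17.3
      vertex 4.1 3.7 17.3
      vertex 13.6 0.0 17.3
    endloop
  endfacet
  facet normal 0.0000 0.0000 1.0000
    outer loop
      vertex 26.6 13.6 17.3
      vertex 13.6 0.0 17.3
      vertex 22.9 4.1 17.3
    endloop
  endfacet
  facet normal 0.9150 0.4034 0.0000
    outer loop
      vertex 26.6 13.6 0.0
      vertex 22.5 22.9 0.0
      vertex 22.5 22.9 17.3
    endloop
  endfacet
  facet normal 0.9150 0.4034 0.0000
    outer loop
      vertex 26.6 13.6 0.0
      vertex 22.5 22.9 17.3
      vertex 26.6 13.6 17.3
    endloop
  endfacet
  facet normal 0.3629 0.9318 0.0000
    outer loop
      vertex 22.5 22.9 0.0
      vertex 13.0 26.6 0.0
      vertex 13.0 26.6 17.3
    endloop
  endfacet
  facet normal 0.3629 0.9318 0.0000
    outer loop
      vertex 22.5 22.9 0.0
      vertex 13.0 26.6 17.3
      vertex 22.5 22.9 17.3
    endloop
  endfacet
  facet normal -0.4034 0.9150 0.0000
    outer loop
      vertex 13.0 26.6 0.0
      vertex 3.7 22.5 0.0
      vertex 3.7 22.5 17.3
    endloop
  endfacet
  facet normal -0.4034 0.9150 0.0000
    outer loop
      vertex 13.0 26.6 0.0
      vertex 3.7 22.5 17.3
      vertex 13.0 26.6 17.3
    endloop
  endfacet
  facet normal -0.9318 0.3629 0.0000
    outer loop
      vertex 3.7 22.5 0.0
      vertex 0.0 13.0 0.0
      vertex 0.0 13.0 17.3
    endloop
  endfacet
  facet normal -0.9318 0.3629 0.0000
    outer loop
      vertex 3.7 22.5 0.0
      vertex 0.0 13.0 17.3
      vertex 3.7 22.5 17.3
    endloop
  endfacet
  facet normal -0.9150 -0.4034 0.0000
    outer loop
      vertex 0.0 13.0 0.0
      vertex 4.1 3.7 0.0
      vertex 4.1 3.7 17.3
    endloop
  endfacet
  facet normal -0.9150 -0.4034 0.0000
    outer loop
      vertex 0.0 13.0 0.0
      vertex 4.1 3.7 17.3
      vertex 0.0 13.0 17.3
    endloop
  endfacet
  facet normal -0.3629 -0.9318 0.0000
    outer loop
      vertex 4.1 3.7 0.0
      vertex 13.6 0.0 0.0
      vertex 13.6 0.0 17.3
    endloop
  endfacet
  facet normal -0.3629 -0.9318 0.0000
    outer loop
      vertex 4.1 3.7 0.0
      vertex 13.6 0.0 17.3
      vertex 4.1 3.7 17.3
    endloop
  endfacet
  facet normal 0.4034 -0.9150 0.0000
    outer loop
      vertex 13.6 0.0 0.0
      vertex 22.9 4.1 0.0
      vertex 22.9 4.1 17.3
    endloop
  endfacet
  facet normal 0.4034 -0.9150 0.0000
    outer loop
      vertex 13.6 0.0 0.0
      vertex 22.9 4.1 17.3
      vertex 13.6 0.0 17.3
    endloop
  endfacet
  facet normal 0.9318 -0.3629 0.0000
    outer loop
      vertex 22.9 4.1 0.0
      vertex 26.6 13.6 0.0
      vertex 26.6 13.6 17.3
    endloop
  endfacet
  facet normal 0.9318 -0.3629 0.0000
    outer loop
      vertex 22.9 4.1 0.0
      vertex 26.6 13.6 17.3
      vertex 22.9 4.1 17.3
    endloop
  endfacet
endsolid part

The G0 Z moves step by Δz≈4.3 mm. Every layer's G1 loop is the same polygon, so the solid is a straight extrusion of it from z=0 to z≈17.3. Closing with flat bottom and top caps and triangulating gives 28 facets — a regular 8-sided prism (a cylinder approximated with 8 flat sides), circumscribed radius ≈ 13.3 mm, height ≈ 17.3 mm.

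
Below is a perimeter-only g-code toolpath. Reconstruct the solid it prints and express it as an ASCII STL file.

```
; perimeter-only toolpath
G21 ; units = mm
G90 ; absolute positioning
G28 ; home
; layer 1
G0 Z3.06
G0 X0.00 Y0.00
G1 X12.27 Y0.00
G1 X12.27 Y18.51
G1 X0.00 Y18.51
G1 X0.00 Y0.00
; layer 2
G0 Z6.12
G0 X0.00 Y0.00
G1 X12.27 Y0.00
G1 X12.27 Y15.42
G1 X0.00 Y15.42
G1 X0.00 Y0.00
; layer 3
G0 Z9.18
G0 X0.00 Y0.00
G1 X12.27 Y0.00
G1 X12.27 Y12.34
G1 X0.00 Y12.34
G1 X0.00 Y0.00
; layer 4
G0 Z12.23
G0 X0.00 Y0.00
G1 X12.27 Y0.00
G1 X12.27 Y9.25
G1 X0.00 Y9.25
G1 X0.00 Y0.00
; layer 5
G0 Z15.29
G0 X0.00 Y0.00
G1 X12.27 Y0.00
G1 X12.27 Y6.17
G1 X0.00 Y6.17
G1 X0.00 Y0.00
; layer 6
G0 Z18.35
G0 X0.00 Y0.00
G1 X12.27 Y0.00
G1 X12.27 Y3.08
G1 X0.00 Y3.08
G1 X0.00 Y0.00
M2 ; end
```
solid part
  facet normal 0.0000 0.0000 -1.0000
    outer loop
      vertex 12.27 21.59 0.00
      vertex 12.27 0.00 0.00
      vertex 0.00 0.00 0.00
    endloop
  endfacet
  facet normal 0.0000 0.0000 -1.0000
    outer loop
      vertex 0.00 21.59 0.00
      vertex 12.27 21.59 0.00
      vertex 0.00 0.00 0.00
    endloop
  endfacet
  facet normal 0.0000 -1.0000 0.0000
    outer loop
      vertex 0.00 0.00 0.00
      vertex 12.27 0.00 0.00
      vertex 12.27 0.00 21.41
    endloop
  endfacet
  facet normal 0.0000 -1.0000 0.0000
    outer loop
      vertex 0.00 0.00 0.00
      vertex 12.27 0.00 21.41
      vertex 0.00 0.00 21.41
    endloop
  endfacet
  facet normal 0.0000 0.7041 0.7101
    outer loop
      vertex 0.00 0.00 21.41
      vertex 12.27 0.00 21.41
      vertex 12.27 21.59 0.00
    endloop
  endfacet
  facet normal 0.0000 0.7041 0.7101
    outer loop
      vertex 0.00 0.00 21.41
      vertex 12.27 21.59 0.00
      vertex 0.00 21.59 0.00
    endloop
  endfacet
  facet normal -1.0000 0.0000 0.0000
    outer loop
      vertex 0.00 0.00 21.41
      vertex 0.00 21.59 0.00
      vertex 0.00 0.00 0.00
    endloop
  endfacet
  facet normal 1.0000 0.0000 0.0000
    outer loop
      vertex 12.27 0.00 0.00
      vertex 12.27 21.59 0.00
      vertex 12.27 0.00 21.41
    endloop
  endfacet
endsolid part

The G0 Z moves step by Δz≈3.06 mm. The G1 loops shrink linearly with z, so the solid tapers from its base footprint up to z≈21.4. Closing with a flat bottom cap and the tapered top and triangulating gives 8 facets — a wedge (ramp): 12.3 × 21.6 mm base, rising to 21.4 mm along the y=0 edge and sloping linearly to z=0 at y=21.6.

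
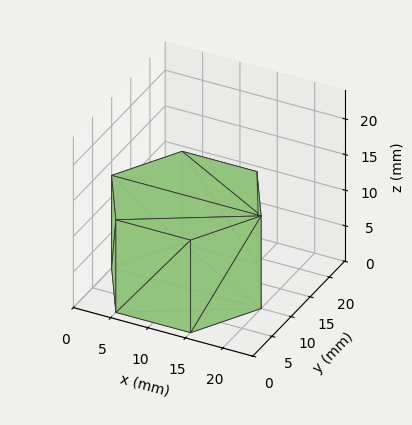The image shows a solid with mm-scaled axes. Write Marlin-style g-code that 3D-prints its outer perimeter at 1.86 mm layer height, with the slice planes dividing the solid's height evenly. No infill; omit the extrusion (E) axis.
Reading the render: the shape is a regular 6-sided prism (a cylinder approximated with 6 flat sides), circumscribed radius ≈ 10 mm, height ≈ 13 mm (dimensions read to the nearest mm from the axis ticks). For the g-code, the solid's height is divided into equal slices at the stated Δz and each level perimeter traced with G1 moves after a G0 lift.

; perimeter-only toolpath
G21 ; units = mm
G90 ; absolute positioning
G28 ; home
; layer 1
G0 Z1.86
G0 X20.00 Y10.00
G1 X15.00 Y18.66
G1 X5.00 Y18.66
G1 X0.00 Y10.00
G1 X5.00 Y1.34
G1 X15.00 Y1.34
G1 X20.00 Y10.00
; layer 2
G0 Z3.71
G0 X20.00 Y10.00
G1 X15.00 Y18.66
G1 X5.00 Y18.66
G1 X0.00 Y10.00
G1 X5.00 Y1.34
G1 X15.00 Y1.34
G1 X20.00 Y10.00
; layer 3
G0 Z5.57
G0 X20.00 Y10.00
G1 X15.00 Y18.66
G1 X5.00 Y18.66
G1 X0.00 Y10.00
G1 X5.00 Y1.34
G1 X15.00 Y1.34
G1 X20.00 Y10.00
; layer 4
G0 Z7.43
G0 X20.00 Y10.00
G1 X15.00 Y18.66
G1 X5.00 Y18.66
G1 X0.00 Y10.00
G1 X5.00 Y1.34
G1 X15.00 Y1.34
G1 X20.00 Y10.00
; layer 5
G0 Z9.29
G0 X20.00 Y10.00
G1 X15.00 Y18.66
G1 X5.00 Y18.66
G1 X0.00 Y10.00
G1 X5.00 Y1.34
G1 X15.00 Y1.34
G1 X20.00 Y10.00
; layer 6
G0 Z11.14
G0 X20.00 Y10.00
G1 X15.00 Y18.66
G1 X5.00 Y18.66
G1 X0.00 Y10.00
G1 X5.00 Y1.34
G1 X15.00 Y1.34
G1 X20.00 Y10.00
; layer 7
G0 Z13.00
G0 X20.00 Y10.00
G1 X15.00 Y18.66
G1 X5.00 Y18.66
G1 X0.00 Y10.00
G1 X5.00 Y1.34
G1 X15.00 Y1.34
G1 X20.00 Y10.00
M2 ; end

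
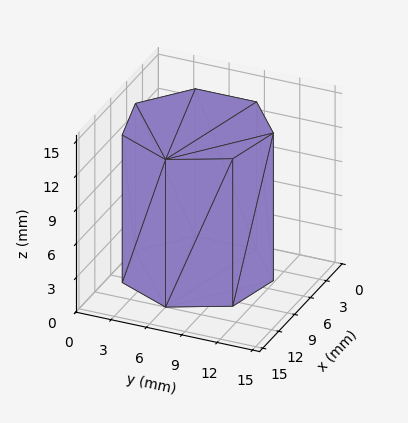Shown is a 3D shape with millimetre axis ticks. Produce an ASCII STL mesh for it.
Reading the render: the shape is a regular 7-sided prism (a cylinder approximated with 7 flat sides), circumscribed radius ≈ 6 mm, height ≈ 13 mm (dimensions read to the nearest mm from the axis ticks). For the STL, each face is triangulated and given an outward normal.

solid part
  facet normal 0.0000 0.0000 -1.0000
    outer loop
      vertex 4.66 11.85 0.00
      vertex 9.74 10.69 0.00
      vertex 12.00 6.00 0.00
    endloop
  endfacet
  facet normal 0.0000 0.0000 -1.0000
    outer loop
      vertex 0.59 8.60 0.00
      vertex 4.66 11.85 0.00
      vertex 12.00 6.00 0.00
    endloop
  endfacet
  facet normal 0.0000 0.0000 -1.0000
    outer loop
      vertex 0.59 3.40 0.00
      vertex 0.59 8.60 0.00
      vertex 12.00 6.00 0.00
    endloop
  endfacet
  facet normal 0.0000 0.0000 -1.0000
    outer loop
      vertex 4.66 0.15 0.00
      vertex 0.59 3.40 0.00
      vertex 12.00 6.00 0.00
    endloop
  endfacet
  facet normal 0.0000 0.0000 -1.0000
    outer loop
      vertex 9.74 1.31 0.00
      vertex 4.66 0.15 0.00
      vertex 12.00 6.00 0.00
    endloop
  endfacet
  facet normal 0.0000 0.0000 1.0000
    outer loop
      vertex 12.00 6.00 13.00
      vertex 9.74 10.69 13.00
      vertex 4.66 11.85 13.00
    endloop
  endfacet
  facet normal 0.0000 0.0000 1.0000
    outer loop
      vertex 12.00 6.00 13.00
      vertex 4.66 11.85 13.00
      vertex 0.59 8.60 13.00
    endloop
  endfacet
  facet normal 0.0000 0.0000 1.0000
    outer loop
      vertex 12.00 6.00 13.00
      vertex 0.59 8.60 13.00
      vertex 0.59 3.40 13.00
    endloop
  endfacet
  facet normal 0.0000 0.0000 1.0000
    outer loop
      vertex 12.00 6.00 13.00
      vertex 0.59 3.40 13.00
      vertex 4.66 0.15 13.00
    endloop
  endfacet
  facet normal 0.0000 0.0000 1.0000
    outer loop
      vertex 12.00 6.00 13.00
      vertex 4.66 0.15 13.00
      vertex 9.74 1.31 13.00
    endloop
  endfacet
  facet normal 0.9009 0.4341 0.0000
    outer loop
      vertex 12.00 6.00 0.00
      vertex 9.74 10.69 0.00
      vertex 9.74 10.69 13.00
    endloop
  endfacet
  facet normal 0.9009 0.4341 0.0000
    outer loop
      vertex 12.00 6.00 0.00
      vertex 9.74 10.69 13.00
      vertex 12.00 6.00 13.00
    endloop
  endfacet
  facet normal 0.2226 0.9749 0.0000
    outer loop
      vertex 9.74 10.69 0.00
      vertex 4.66 11.85 0.00
      vertex 4.66 11.85 13.00
    endloop
  endfacet
  facet normal 0.2226 0.9749 0.0000
    outer loop
      vertex 9.74 10.69 0.00
      vertex 4.66 11.85 13.00
      vertex 9.74 10.69 13.00
    endloop
  endfacet
  facet normal -0.6240 0.7814 0.0000
    outer loop
      vertex 4.66 11.85 0.00
      vertex 0.59 8.60 0.00
      vertex 0.59 8.60 13.00
    endloop
  endfacet
  facet normal -0.6240 0.7814 0.0000
    outer loop
      vertex 4.66 11.85 0.00
      vertex 0.59 8.60 13.00
      vertex 4.66 11.85 13.00
    endloop
  endfacet
  facet normal -1.0000 0.0000 0.0000
    outer loop
      vertex 0.59 8.60 0.00
      vertex 0.59 3.40 0.00
      vertex 0.59 3.40 13.00
    endloop
  endfacet
  facet normal -1.0000 0.0000 0.0000
    outer loop
      vertex 0.59 8.60 0.00
      vertex 0.59 3.40 13.00
      vertex 0.59 8.60 13.00
    endloop
  endfacet
  facet normal -0.6240 -0.7814 0.0000
    outer loop
      vertex 0.59 3.40 0.00
      vertex 4.66 0.15 0.00
      vertex 4.66 0.15 13.00
    endloop
  endfacet
  facet normal -0.6240 -0.7814 0.0000
    outer loop
      vertex 0.59 3.40 0.00
      vertex 4.66 0.15 13.00
      vertex 0.59 3.40 13.00
    endloop
  endfacet
  facet normal 0.2226 -0.9749 0.0000
    outer loop
      vertex 4.66 0.15 0.00
      vertex 9.74 1.31 0.00
      vertex 9.74 1.31 13.00
    endloop
  endfacet
  facet normal 0.2226 -0.9749 0.0000
    outer loop
      vertex 4.66 0.15 0.00
      vertex 9.74 1.31 13.00
      vertex 4.66 0.15 13.00
    endloop
  endfacet
  facet normal 0.9009 -0.4341 0.0000
    outer loop
      vertex 9.74 1.31 0.00
      vertex 12.00 6.00 0.00
      vertex 12.00 6.00 13.00
    endloop
  endfacet
  facet normal 0.9009 -0.4341 0.0000
    outer loop
      vertex 9.74 1.31 0.00
      vertex 12.00 6.00 13.00
      vertex 9.74 1.31 13.00
    endloop
  endfacet
endsolid part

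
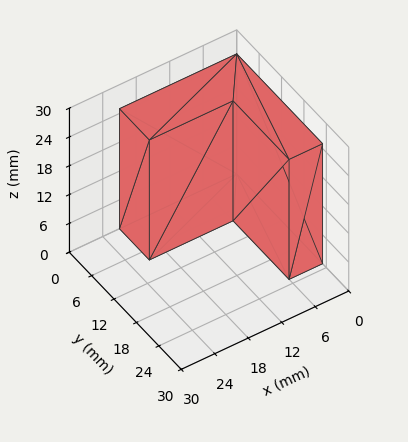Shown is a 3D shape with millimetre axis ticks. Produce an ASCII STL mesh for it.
Reading the render: the shape is an L-shaped prism: outer 21 × 23 mm, arm thicknesses ≈ 8 mm (horizontal) and 6 mm (vertical), extruded 25 mm in z (dimensions read to the nearest mm from the axis ticks). For the STL, each face is triangulated and given an outward normal.

solid part
  facet normal 0.0000 0.0000 -1.0000
    outer loop
      vertex 21.0 8.0 0.0
      vertex 21.0 0.0 0.0
      vertex 0.0 0.0 0.0
    endloop
  endfacet
  facet normal 0.0000 0.0000 -1.0000
    outer loop
      vertex 6.0 8.0 0.0
      vertex 21.0 8.0 0.0
      vertex 0.0 0.0 0.0
    endloop
  endfacet
  facet normal 0.0000 0.0000 -1.0000
    outer loop
      vertex 6.0 23.0 0.0
      vertex 6.0 8.0 0.0
      vertex 0.0 0.0 0.0
    endloop
  endfacet
  facet normal 0.0000 0.0000 -1.0000
    outer loop
      vertex 0.0 23.0 0.0
      vertex 6.0 23.0 0.0
      vertex 0.0 0.0 0.0
    endloop
  endfacet
  facet normal 0.0000 0.0000 1.0000
    outer loop
      vertex 0.0 0.0 25.0
      vertex 21.0 0.0 25.0
      vertex 21.0 8.0 25.0
    endloop
  endfacet
  facet normal 0.0000 0.0000 1.0000
    outer loop
      vertex 0.0 0.0 25.0
      vertex 21.0 8.0 25.0
      vertex 6.0 8.0 25.0
    endloop
  endfacet
  facet normal 0.0000 0.0000 1.0000
    outer loop
      vertex 0.0 0.0 25.0
      vertex 6.0 8.0 25.0
      vertex 6.0 23.0 25.0
    endloop
  endfacet
  facet normal 0.0000 0.0000 1.0000
    outer loop
      vertex 0.0 0.0 25.0
      vertex 6.0 23.0 25.0
      vertex 0.0 23.0 25.0
    endloop
  endfacet
  facet normal 0.0000 -1.0000 0.0000
    outer loop
      vertex 0.0 0.0 0.0
      vertex 21.0 0.0 0.0
      vertex 21.0 0.0 25.0
    endloop
  endfacet
  facet normal 0.0000 -1.0000 0.0000
    outer loop
      vertex 0.0 0.0 0.0
      vertex 21.0 0.0 25.0
      vertex 0.0 0.0 25.0
    endloop
  endfacet
  facet normal 1.0000 0.0000 0.0000
    outer loop
      vertex 21.0 0.0 0.0
      vertex 21.0 8.0 0.0
      vertex 21.0 8.0 25.0
    endloop
  endfacet
  facet normal 1.0000 0.0000 0.0000
    outer loop
      vertex 21.0 0.0 0.0
      vertex 21.0 8.0 25.0
      vertex 21.0 0.0 25.0
    endloop
  endfacet
  facet normal 0.0000 1.0000 0.0000
    outer loop
      vertex 21.0 8.0 0.0
      vertex 6.0 8.0 0.0
      vertex 6.0 8.0 25.0
    endloop
  endfacet
  facet normal 0.0000 1.0000 0.0000
    outer loop
      vertex 21.0 8.0 0.0
      vertex 6.0 8.0 25.0
      vertex 21.0 8.0 25.0
    endloop
  endfacet
  facet normal 1.0000 0.0000 0.0000
    outer loop
      vertex 6.0 8.0 0.0
      vertex 6.0 23.0 0.0
      vertex 6.0 23.0 25.0
    endloop
  endfacet
  facet normal 1.0000 0.0000 0.0000
    outer loop
      vertex 6.0 8.0 0.0
      vertex 6.0 23.0 25.0
      vertex 6.0 8.0 25.0
    endloop
  endfacet
  facet normal 0.0000 1.0000 0.0000
    outer loop
      vertex 6.0 23.0 0.0
      vertex 0.0 23.0 0.0
      vertex 0.0 23.0 25.0
    endloop
  endfacet
  facet normal 0.0000 1.0000 0.0000
    outer loop
      vertex 6.0 23.0 0.0
      vertex 0.0 23.0 25.0
      vertex 6.0 23.0 25.0
    endloop
  endfacet
  facet normal -1.0000 0.0000 0.0000
    outer loop
      vertex 0.0 23.0 0.0
      vertex 0.0 0.0 0.0
      vertex 0.0 0.0 25.0
    endloop
  endfacet
  facet normal -1.0000 0.0000 0.0000
    outer loop
      vertex 0.0 23.0 0.0
      vertex 0.0 0.0 25.0
      vertex 0.0 23.0 25.0
    endloop
  endfacet
endsolid part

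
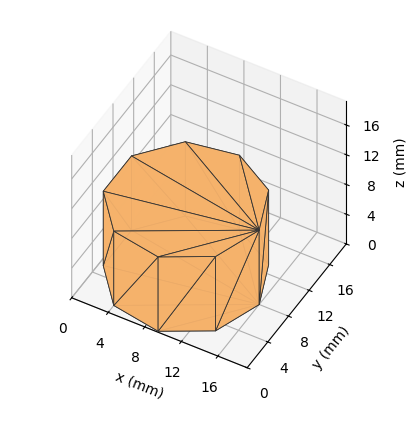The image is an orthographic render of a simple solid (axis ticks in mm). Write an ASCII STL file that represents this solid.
Reading the render: the shape is a regular 9-sided prism (a cylinder approximated with 9 flat sides), circumscribed radius ≈ 8 mm, height ≈ 10 mm (dimensions read to the nearest mm from the axis ticks). For the STL, each face is triangulated and given an outward normal.

solid part
  facet normal 0.0000 0.0000 -1.0000
    outer loop
      vertex 9.389 15.878 0.000
      vertex 14.128 13.142 0.000
      vertex 16.000 8.000 0.000
    endloop
  endfacet
  facet normal 0.0000 0.0000 -1.0000
    outer loop
      vertex 4.000 14.928 0.000
      vertex 9.389 15.878 0.000
      vertex 16.000 8.000 0.000
    endloop
  endfacet
  facet normal 0.0000 0.0000 -1.0000
    outer loop
      vertex 0.482 10.736 0.000
      vertex 4.000 14.928 0.000
      vertex 16.000 8.000 0.000
    endloop
  endfacet
  facet normal 0.0000 0.0000 -1.0000
    outer loop
      vertex 0.482 5.264 0.000
      vertex 0.482 10.736 0.000
      vertex 16.000 8.000 0.000
    endloop
  endfacet
  facet normal 0.0000 0.0000 -1.0000
    outer loop
      vertex 4.000 1.072 0.000
      vertex 0.482 5.264 0.000
      vertex 16.000 8.000 0.000
    endloop
  endfacet
  facet normal 0.0000 0.0000 -1.0000
    outer loop
      vertex 9.389 0.122 0.000
      vertex 4.000 1.072 0.000
      vertex 16.000 8.000 0.000
    endloop
  endfacet
  facet normal 0.0000 0.0000 -1.0000
    outer loop
      vertex 14.128 2.858 0.000
      vertex 9.389 0.122 0.000
      vertex 16.000 8.000 0.000
    endloop
  endfacet
  facet normal 0.0000 0.0000 1.0000
    outer loop
      vertex 16.000 8.000 10.000
      vertex 14.128 13.142 10.000
      vertex 9.389 15.878 10.000
    endloop
  endfacet
  facet normal 0.0000 0.0000 1.0000
    outer loop
      vertex 16.000 8.000 10.000
      vertex 9.389 15.878 10.000
      vertex 4.000 14.928 10.000
    endloop
  endfacet
  facet normal 0.0000 0.0000 1.0000
    outer loop
      vertex 16.000 8.000 10.000
      vertex 4.000 14.928 10.000
      vertex 0.482 10.736 10.000
    endloop
  endfacet
  facet normal 0.0000 0.0000 1.0000
    outer loop
      vertex 16.000 8.000 10.000
      vertex 0.482 10.736 10.000
      vertex 0.482 5.264 10.000
    endloop
  endfacet
  facet normal 0.0000 0.0000 1.0000
    outer loop
      vertex 16.000 8.000 10.000
      vertex 0.482 5.264 10.000
      vertex 4.000 1.072 10.000
    endloop
  endfacet
  facet normal 0.0000 0.0000 1.0000
    outer loop
      vertex 16.000 8.000 10.000
      vertex 4.000 1.072 10.000
      vertex 9.389 0.122 10.000
    endloop
  endfacet
  facet normal 0.0000 0.0000 1.0000
    outer loop
      vertex 16.000 8.000 10.000
      vertex 9.389 0.122 10.000
      vertex 14.128 2.858 10.000
    endloop
  endfacet
  facet normal 0.9397 0.3421 0.0000
    outer loop
      vertex 16.000 8.000 0.000
      vertex 14.128 13.142 0.000
      vertex 14.128 13.142 10.000
    endloop
  endfacet
  facet normal 0.9397 0.3421 0.0000
    outer loop
      vertex 16.000 8.000 0.000
      vertex 14.128 13.142 10.000
      vertex 16.000 8.000 10.000
    endloop
  endfacet
  facet normal 0.5000 0.8660 0.0000
    outer loop
      vertex 14.128 13.142 0.000
      vertex 9.389 15.878 0.000
      vertex 9.389 15.878 10.000
    endloop
  endfacet
  facet normal 0.5000 0.8660 0.0000
    outer loop
      vertex 14.128 13.142 0.000
      vertex 9.389 15.878 10.000
      vertex 14.128 13.142 10.000
    endloop
  endfacet
  facet normal -0.1736 0.9848 0.0000
    outer loop
      vertex 9.389 15.878 0.000
      vertex 4.000 14.928 0.000
      vertex 4.000 14.928 10.000
    endloop
  endfacet
  facet normal -0.1736 0.9848 0.0000
    outer loop
      vertex 9.389 15.878 0.000
      vertex 4.000 14.928 10.000
      vertex 9.389 15.878 10.000
    endloop
  endfacet
  facet normal -0.7660 0.6428 0.0000
    outer loop
      vertex 4.000 14.928 0.000
      vertex 0.482 10.736 0.000
      vertex 0.482 10.736 10.000
    endloop
  endfacet
  facet normal -0.7660 0.6428 0.0000
    outer loop
      vertex 4.000 14.928 0.000
      vertex 0.482 10.736 10.000
      vertex 4.000 14.928 10.000
    endloop
  endfacet
  facet normal -1.0000 0.0000 0.0000
    outer loop
      vertex 0.482 10.736 0.000
      vertex 0.482 5.264 0.000
      vertex 0.482 5.264 10.000
    endloop
  endfacet
  facet normal -1.0000 0.0000 0.0000
    outer loop
      vertex 0.482 10.736 0.000
      vertex 0.482 5.264 10.000
      vertex 0.482 10.736 10.000
    endloop
  endfacet
  facet normal -0.7660 -0.6428 0.0000
    outer loop
      vertex 0.482 5.264 0.000
      vertex 4.000 1.072 0.000
      vertex 4.000 1.072 10.000
    endloop
  endfacet
  facet normal -0.7660 -0.6428 0.0000
    outer loop
      vertex 0.482 5.264 0.000
      vertex 4.000 1.072 10.000
      vertex 0.482 5.264 10.000
    endloop
  endfacet
  facet normal -0.1736 -0.9848 0.0000
    outer loop
      vertex 4.000 1.072 0.000
      vertex 9.389 0.122 0.000
      vertex 9.389 0.122 10.000
    endloop
  endfacet
  facet normal -0.1736 -0.9848 0.0000
    outer loop
      vertex 4.000 1.072 0.000
      vertex 9.389 0.122 10.000
      vertex 4.000 1.072 10.000
    endloop
  endfacet
  facet normal 0.5000 -0.8660 0.0000
    outer loop
      vertex 9.389 0.122 0.000
      vertex 14.128 2.858 0.000
      vertex 14.128 2.858 10.000
    endloop
  endfacet
  facet normal 0.5000 -0.8660 0.0000
    outer loop
      vertex 9.389 0.122 0.000
      vertex 14.128 2.858 10.000
      vertex 9.389 0.122 10.000
    endloop
  endfacet
  facet normal 0.9397 -0.3421 0.0000
    outer loop
      vertex 14.128 2.858 0.000
      vertex 16.000 8.000 0.000
      vertex 16.000 8.000 10.000
    endloop
  endfacet
  facet normal 0.9397 -0.3421 0.0000
    outer loop
      vertex 14.128 2.858 0.000
      vertex 16.000 8.000 10.000
      vertex 14.128 2.858 10.000
    endloop
  endfacet
endsolid part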